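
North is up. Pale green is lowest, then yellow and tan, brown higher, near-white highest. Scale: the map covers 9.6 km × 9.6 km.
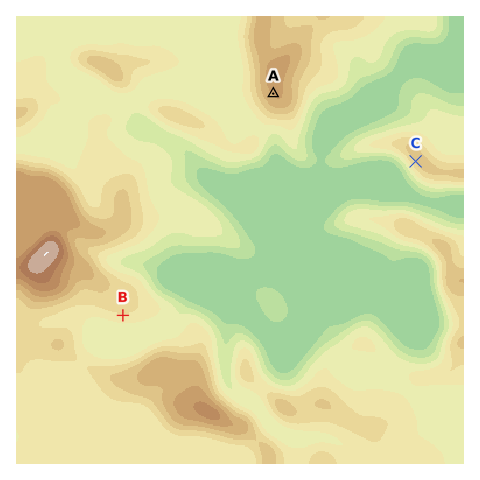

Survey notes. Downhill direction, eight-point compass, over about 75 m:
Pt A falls SW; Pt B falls S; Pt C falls SW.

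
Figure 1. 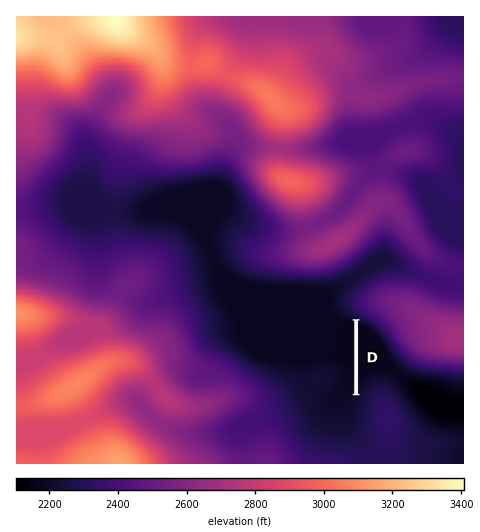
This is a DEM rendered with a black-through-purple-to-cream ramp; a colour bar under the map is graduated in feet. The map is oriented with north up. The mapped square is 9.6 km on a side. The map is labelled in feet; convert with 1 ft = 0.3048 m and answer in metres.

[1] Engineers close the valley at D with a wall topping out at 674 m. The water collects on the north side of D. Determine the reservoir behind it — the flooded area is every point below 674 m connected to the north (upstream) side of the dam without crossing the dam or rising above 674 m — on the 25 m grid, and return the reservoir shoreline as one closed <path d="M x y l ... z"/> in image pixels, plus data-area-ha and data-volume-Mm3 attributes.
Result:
<path d="M220 180l-20 2-29 6-11 3-14 7-6 6-2 3 0 6 6 5 6 2 17 1 9 3 11 6 6 6 11 19 3 11 3 22 6 13 11 18 3 16 7 11 11 10 12 6 11 4 24 5 12 0 13-4 13 1 3 4 0 7-4 9-9 10-1 7 3 5 5 4 12 0 5-4 7-13 0-77-12-5-5-6-1-5 2-16-4-2-7-2-40 0-1-1-24-1-20-5-11-5-5-6-6-10-3-18 1-8 3-7 11-10 2-5 0-9-4-11-10-8z" data-area-ha="722" data-volume-Mm3="51.90"/>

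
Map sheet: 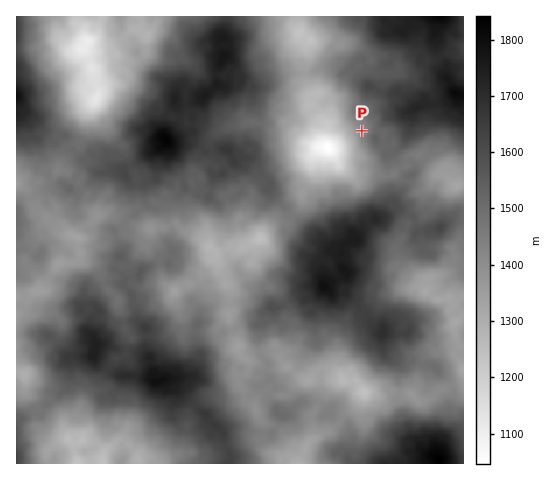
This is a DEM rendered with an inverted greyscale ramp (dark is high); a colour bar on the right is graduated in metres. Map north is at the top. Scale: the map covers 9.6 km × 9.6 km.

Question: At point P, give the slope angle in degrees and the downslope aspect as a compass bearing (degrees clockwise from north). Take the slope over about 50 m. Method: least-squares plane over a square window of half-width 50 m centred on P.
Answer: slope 16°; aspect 276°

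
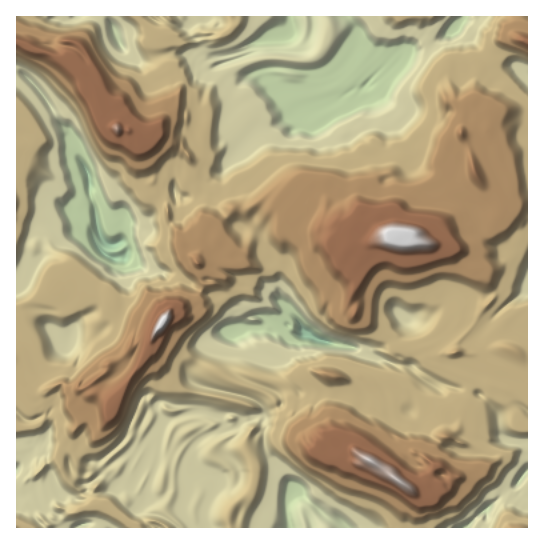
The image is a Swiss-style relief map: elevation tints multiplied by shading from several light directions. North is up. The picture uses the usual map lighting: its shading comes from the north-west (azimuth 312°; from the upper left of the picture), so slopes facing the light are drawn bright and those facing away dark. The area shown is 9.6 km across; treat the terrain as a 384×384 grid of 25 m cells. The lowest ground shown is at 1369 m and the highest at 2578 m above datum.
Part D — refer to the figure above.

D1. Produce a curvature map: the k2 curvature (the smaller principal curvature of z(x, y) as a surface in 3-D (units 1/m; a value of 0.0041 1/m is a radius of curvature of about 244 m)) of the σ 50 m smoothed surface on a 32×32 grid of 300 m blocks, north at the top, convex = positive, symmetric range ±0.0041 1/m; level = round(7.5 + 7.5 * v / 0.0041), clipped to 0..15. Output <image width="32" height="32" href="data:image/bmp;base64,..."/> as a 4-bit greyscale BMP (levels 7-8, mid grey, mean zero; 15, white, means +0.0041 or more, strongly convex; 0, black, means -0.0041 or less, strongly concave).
<image width="32" height="32" href="data:image/bmp;base64,Qk12AgAAAAAAAHYAAAAoAAAAIAAAACAAAAABAAQAAAAAAAACAAATCwAAEwsAABAAAAAAAAAAAAAAABEREQAiIiIAMzMzAERERABVVVUAZmZmAHd3dwCIiIgAmZmZAKqqqgC7u7sAzMzMAN3d3QDu7u4A////AEMyAmRDV1Y3VVMkRERWAnVWQmg0VmdHYzUkRERYdmAzdjUCV2ZnY2RARVRWdYR0MjYkQ2dnd1VURHZWZzM1aUBjZSM2d2ZzcTaYVmQkQSNzMUMnJWZ1ZHFWaHZFVDNmAFQVNXJkZ1QgR0VEQkVFdihnKEaDIyNEUVQ3Umdnd4RVdSZ0dCdzESVWYTd3dkVWd3ZCYxYzJYdnWDlHd2JXd3d3Q0hDVEVERERVcwAnZXdneDNjRGQxY3hTEABHd2ZnZnIhdTR2VREBQCiHNjR3d3d1dzc1VXZTUyF2VkA0Z3ZHN4d3YldjFVMFR0RCRXdDUDaHhjQwBHIzJHRXI1QjaUMyeHUAI2Zmg2Nkh1RmU2dGJkVAFWN2d2JFSIdFZlk0OEZyUlUkd4Myl1eHWYRjZ2NTc0MjJSdURXdGeGM1ZHeGQ1NDRnMkRUeHdTU0NGd3iFR0BTRSd1djeHd3dmd3RXV2UwU2U1YiZ0VEM0VDdmR0dlE3WGRFZDVVRGd3c3ZHdHhQeHeGJzd2UzZDU2VmV3N0EnZlRUY3hzVzSGcmJWd0YhV3gldHVnc3d2M1RVaIhDBmh0QzRUZyZnd2c0hDU0UGZ4dCZ1RXEjQ1d3VFd2dQdmd1EVQFMkd2dVdlM2h3E2Q4hAWIc3UQRFhEVSYCFHdFElEUViQnNjRYQlU0QEN2"/>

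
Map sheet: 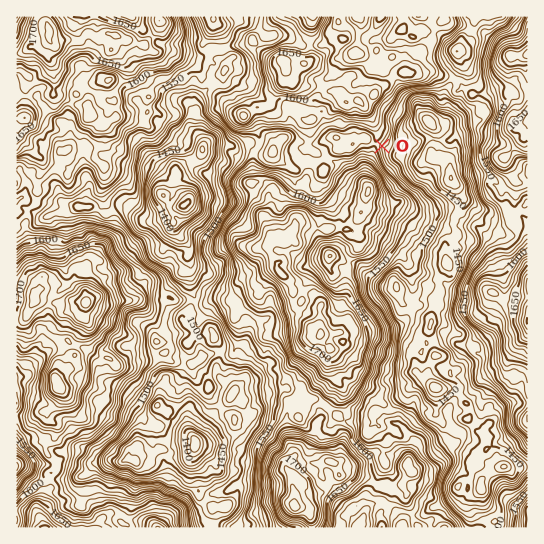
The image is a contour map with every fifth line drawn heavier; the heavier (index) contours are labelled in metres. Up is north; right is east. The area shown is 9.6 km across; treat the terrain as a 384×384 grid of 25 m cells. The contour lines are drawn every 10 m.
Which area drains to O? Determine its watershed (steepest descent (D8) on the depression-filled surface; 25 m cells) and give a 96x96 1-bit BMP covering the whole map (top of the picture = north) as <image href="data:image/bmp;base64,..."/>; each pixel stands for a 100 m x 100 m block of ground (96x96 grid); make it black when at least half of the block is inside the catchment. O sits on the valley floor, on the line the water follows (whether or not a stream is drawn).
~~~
<image width="96" height="96" href="data:image/bmp;base64,Qk2+BAAAAAAAAD4AAAAoAAAAYAAAAGAAAAABAAEAAAAAAIAEAAATCwAAEwsAAAIAAAAAAAAA////AAAAAAAAAAAAAAAAAAAAAAAAAAAAAAAAAAAAAAAAAAAAAAAAAAAAAAAAAAAAAAAAAAAAAAAAAAAAAAAAAAAAAAAAAAAAAAAAAAAAAAAAAAAAAAAAAAAAAAAAAAAAAAAAAAAAAAAAAAAAAAAAAAAAAAAAAAAAAAAAAAAAAAAAAAAAAAAAAAAAAAAAAAAAAAAAAAAAAAAAAAAAAAAAAAAAAAAAAAAAAAAAAAAAAAAAAAAAAAAAAAAAAAAAAAAAAAAAAAAAAAAAAAAAAAAAAAAAAAAAAAAAAAAAAAAAAAAAAAAAAAAAAAAAAAAAAAAAAAAAAAAAAAAAAAAAAAAAAAAAAAAAAAAAAAAAAAAAAAAAAAAAAAAAAAAAAAAAAAAAAAAAAAAAAAAAAAAAAAAAAAAAAAAAAAAAAAAAAAAAAAAAAAAAAAAAAAAAAAAAAAAAAAAAAAAAAAAAAAAAAAAAAAAAAAAAAAAAAAAAAAAAAAAAAAAAAAAAAAAAAAAAAAAAAAAAAAAAAAAAAAAAAAAAAAAAAAAAAAAAAAAAAAAAAAAAAAAAAAAAAAAAAAAAAAAAAAAAAAAAAAAAAAAAAAAAAAAAAAAAAAAAAAAAAAAAAAAAAAAAAAAAAAAAAAAAAAAAAAAAAAAAAAAAAAAAAAAAAAAAAAAAAAAAAAAAAAAAAAAAAAAAAAAAAAAAAAAAAAAAAAAAAAAAAAAAAAAAAAAAAAAAAAAAAAAAAAAAAAAAAAAAAAAAAAAAAAAAAAAAAAAAAAAAAAAAAAAAAAAAAAAAAAAAAAAAAAAAAAAAAAAAAAAAAAAAAAAAAAAAAAAAAAAAAAAAAAAAAAAAAAAAAAAAAAAAAAAAAAAAAAAAAAAAAAAAAAAAAAAAAAAAAAAAAAAAAAAAAAAAAAAAAAAAAAAB8AAAAAAAAAAAAAAH/wAAAAAAAAAAAAAH/wAAAAAAAAAAAAAD/4AAAAAAAAAAAAAD/8AAAAAAAAAAAAAD/8AAAAAAAAAAAAAD/8AAAAAAAAAAAAAD/8AAAAAAAAAAAAAD/8AAAAAAAAAAAAAD/8AAAAAAAAAAAAAD/8AAAAAAAAAAAAAD/8AAAAAAAAAAAAAH/8AAAAAAAAAAAAAH/+AAAAAAAAAAAAAD/+AAAAAAAAAAAAAB//AAAAAAAAAAAAAB//AAAAAAAAAAAAAB//AAAAAAAAAAAAAB//AAAAAAAAAAAAAB/+AAAAAAAAAAAAAB/+AAAAAAAAAAAAAB/8AAAAAAAAAAAAAB/8AAAAAAAAAAAAAB/4AAAAAAAAAAAAAB+AAAAAAAAAAAAAAD8AAAAAAAAAAAAAADwAAAAAAAAAAAAAAAAAAAAAAAAAAAAAAAAAAAAAAAAAAAAAAAAAAAAAAAAAAAAAAAAAAAAAAAAAAAAAAAAAAAAAAAAAAAAAAAAAAAAAAAAAAAAAAAAAAAAAAAAAAAAAAAAAAAAAAAAAAAAAAAAAAAAAAAAAAAAAAAAAAAAAAAAAAAAAAAAAAAAAAAAAAAAAAAAAAAAAAAAAAAAAAAAAAAAAA="/>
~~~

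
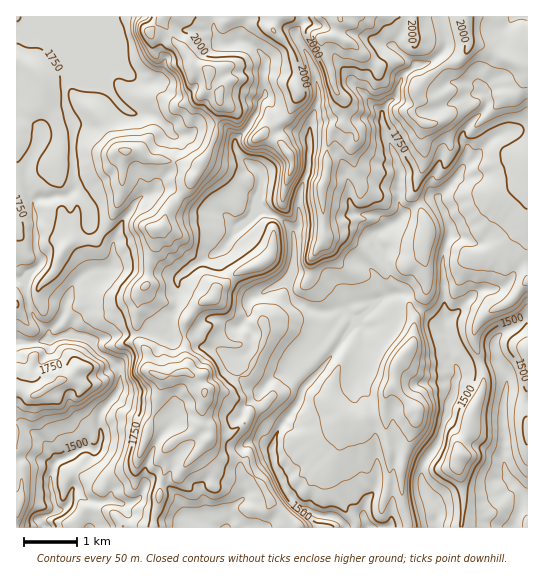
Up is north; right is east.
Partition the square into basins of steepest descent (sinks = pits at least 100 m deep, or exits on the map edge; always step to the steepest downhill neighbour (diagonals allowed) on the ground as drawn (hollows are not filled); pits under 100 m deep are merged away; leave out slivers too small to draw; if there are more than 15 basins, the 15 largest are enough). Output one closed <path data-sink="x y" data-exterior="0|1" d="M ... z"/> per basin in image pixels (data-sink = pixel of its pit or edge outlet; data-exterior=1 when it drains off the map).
<path data-sink="514 527" data-exterior="1" d="M527 16l-364 0 1 7 8 15 11 11 9 17 17 5-1 14 11 8 1 16-4 14 0 11-7 17-8 11-12 24-21 24-5 16-8 7 0 14-6 14-1 21-8 11-4 22 3 24 8 12 1 18 11 7 27-4 9 6 2 7 8 7 5-3 17 0 12-13 8-3 4-4 14-34-1-13 11-11 5-13 9-6 10-3 9-8 3-6 1-18 12-16 1-5 18 1 6 3 14 9 19 20 3 0 9-4 15-1 13-8 3-6 2-14 20 7 22 12 14 0 18-10 20-16 7-12z"/><path data-sink="45 527" data-exterior="1" d="M162 16l-146 1 1 511 136 0 2-14 4-9 1-20 5-14-1-18 6-9 21-11 12-10 1-32-7-6-2-7-9-6-17 4-10 0-6-3-5-4-1-18-7-8-4-18 3-28 9-15 1-21 6-14 0-14 8-7 5-16 21-24 12-24 8-11 7-17 0-11 4-14 0-14-12-10 1-14-17-5-9-17-11-11z"/><path data-sink="367 527" data-exterior="1" d="M325 236l-1 5-12 16-1 18-6 10-6 4-16 6-11 20-8 7 1 13-17 38-9 3-14 15-15-2-6 4-1 30 6 7-1 13 4 8 10 8 21 1 6 11 14 14 8 16 17 20 10 7 109 0 1-7-7-28 0-23 4-21 11-27 0-11-21-24 0-18 18-27 2-21-4-10 0-6 16-15-3-36-15 10-15 1-12 4-19-20-14-9-6-3z"/><path data-sink="437 527" data-exterior="1" d="M527 217l-4 10-12 10-18 14-10 4-14 0-22-12-20-6-3 16 3 37-16 15 0 6 4 10-2 21-18 27 0 18 21 24 0 11-11 27-4 21 2 33 6 25 52-1 3-29-5-25 0-26 9-13 4-21 8-16 4-15-1-12-8-25 0-15 4-8 11-11 17-7 21-23z"/>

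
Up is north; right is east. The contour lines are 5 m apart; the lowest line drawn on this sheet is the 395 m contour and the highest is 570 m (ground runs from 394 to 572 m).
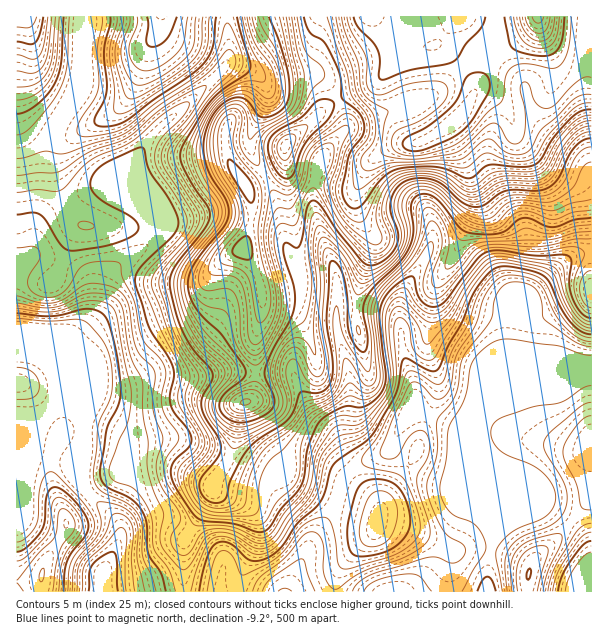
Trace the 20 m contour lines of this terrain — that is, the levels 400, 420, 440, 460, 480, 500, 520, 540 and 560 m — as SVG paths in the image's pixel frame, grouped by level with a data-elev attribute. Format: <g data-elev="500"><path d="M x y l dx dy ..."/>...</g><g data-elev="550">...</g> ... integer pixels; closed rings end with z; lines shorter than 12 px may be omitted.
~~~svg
<g data-elev="400"><path d="M89 591l0-18 3-7 9-9 12-5 2 2 2 6 1 31"/><path d="M477 591l6-12 5-2 4 4 4 10"/><path d="M558 591l3-13 8-14 13-18 5-4 4-1"/></g><g data-elev="420"><path d="M68 591l1-19 2-9 5-9 15-18 3-6 1-6-3-9-9-12-29-30-6-1-6 10-3 12-1 24-3 9-9 11-9 4"/><path d="M207 591l6-28 6-11 5-2 6 3 5 7 5 14 5 1 31-17 9-9 17-22 7-6 9-3 8 0 5 4 4 17 3 24 2 4 4 2 7-1 41-12 12-6 10-8 5-9 1-11-6-21-9-20-9-7-30-7-4-3 0-6 18-25 19-37 8-24 4-1 5 1 21 12 6-2 8-29 17-29 9-27 8-13 10-10 8-3 9-1 18 4 10 4 7 7 11 24 10 15 11 10 12 4"/><path d="M537 591l11-39-1-4-4-2-13 3-10 9-4 14 2 19"/><path d="M17 399l10 0 6-2 5-4 1-7-2-8-4-6-7-3-9-2"/><path d="M17 318l30 3 34-1 9 6 15 19 6 19 1 25-3 12-11 25-4 53 2 7 5 5 27 13 10 11 4 12 1 30 9 19 4 15"/></g><g data-elev="440"><path d="M40 581l2 0 2-3 0-10-2 0-2 5z"/><path d="M17 296l21 6 15 1 12-4 18-13 10-3 20 4 7 5 5 5 4 11 4 27 3 13 5 8 11 10 3 6-2 36 10 30-6 23-1 10 6 17 14 19 4 8 0 7-7 11-2 7 4 11 8 5 8-5 10-17 9-5 11 0 10 1 23 12 6 2 7-2 8-6 12-20 20-24 4-10 5-27 14-23 5-5 4-2 15 0 8-2 15-16 10-14 3-9 1-9-5-42 0-16 3-11 7-8 5-1 3 1 13 15 9 8 5 1 6 0 6-4 6-6 17-28 17-21 9-6 14 0 40 7 9 4 4 7 7 22 6 14 10 10 9 4"/></g><g data-elev="460"><path d="M591 271l-4 1-3 3-3 6-1 7 3 14 4 4 4 2"/><path d="M17 175l21-2 16 0 8-3 28-18 36-14 41-33 25-15 11-4 3 0-1 6-13 21-24 27-6 12-1 7 3 8 26 42 4 12-2 7-6 9-31 35-3 6-1 6 18 49 20 39 1 6-4 15 0 9 19 38-1 6-2 6-17 19-1 6 1 8 5 12 8 11 8 5 9 3 31 0 9-2 4-7 0-22 5-16 6-9 17-15 21-29 25-15 15-18 3 0 9 8 6 2 6-1 5-4 3-7 0-6-6-57 1-15 9-15 21-21 9-10 7-14 8-21 3-1 5 3 5 13-1 12-9 29 1 7 4 3 4-1 6-5 26-30 9-6 15-2 42 3 36-8 16 0"/></g><g data-elev="480"><path d="M359 335l1-1 0-4-3-4 0 4z"/><path d="M17 100l10-2 9-4 9-8 6-9 6-18 2-42"/><path d="M117 17l0 7-6 20-1 12 4 31 0 23 2 3 4 1 14-6 49-33 15-13 6-8 3-8 2-29"/><path d="M242 17l7 25 15 29 1 9-2 2-12-1-9 1-11 5-10 7-15 17-16 30-4 12 2 11 9 19 15 21 2 11-5 13-30 38-4 9-1 7 4 26 9 22 10 17 18 19 4 6-1 8-12 19-1 6 2 8 6 10 20 25 6-1 37-23 11-10 4-7 1-8-6-28 1-6 3-5 3-1 3 1 9 18 7 7 5 1 4-1 6-7 2-7 0-11-7-40 2-35-1-28 3-9 6 1 9 10 6 11 7 21 5 4 33-28 13-16 4-9 1-9-3-30 3-8 7-4 8-1 9 3 7 6 23 25 7 3 11 3 9 0 8-2 14-13 8-4 10 1 17 7 6 1 19-8 18-2"/></g><g data-elev="500"><path d="M17 42l13 2 5-1 4-8 4-18"/><path d="M147 17l1 9-2 16 3 4 4 1 8-3 6-5 10-22"/><path d="M269 17l10 25 8 27 2 17-1 13-3 7-5 5-8 5-8 1-6-2-13-16-5-2-6 1-12 6-10 13-8 20 0 19 6 18 17 27 2 14-5 12-29 36-5 9-2 9 1 13 6 13 9 11 18 17 23 34 1 5-3 4-18 15-5 9 0 6 2 5 5 5 6 3 10 2 14-4 11-6 6-8 0-7-9-20 0-9 9-21 17-30 4-16-1-17-9-25-2-14 2-3 2 0 9 5 3-2 4-10 4-27 4-8 4 0 5 4 18 26 24 30 6 4 6 0 13-7 10-13 1-12-7-20-1-9 5-13 9-9 13-4 17 2 10 6 20 17 9 4 7 0 26-16 9-1 22 1 12-4 10-10 9-21 7-9 7-6 9-3"/></g><g data-elev="520"><path d="M259 323l4-1 4-6 4-16-2-13-7-27-4-21 0-14 4-22-1-12-4-12-15-18-7-11-2-10 3-21-2-4-4-1-6 5-5 9-1 10 1 17 5 16 17 30 3 15-3 11-18 22-3 11 4 4 16 5 7 7 4 11 5 30z"/><path d="M297 17l8 33 4 6 12 10 3 6 0 5-12 13-13 23-25 16-6 6-4 9 1 14 5 12 5 9 9 6 6 1 6-7 7-24 8-13 31-27 5-2 6 3 4 6 1 9-13 21-9 31-1 8 2 9 5 10 6 7 8 5 4 0 5-3 16-33 8-8 7-5 18-4 23 1 10 4 17 11 6 1 6-1 12-10 7-3 39-1 6-3 4-4 12-21 14-18 11-8 10-2"/></g><g data-elev="540"><path d="M342 17l3 16 13 29 2 22 2 8 7 8 19 11-4 14-3 25 2 4 4 2 29 3 39-6 9-5 21-21 7-4 5 1 3 2 9 15 4 3 5-1 5-5 2-10 0-18-5-20 2-7 3-1 4 2 4 14 4 6 5 4 4 1 9-5 15-16 9-8 6-3 6 0"/></g><g data-elev="560"><path d="M520 17l2 9 5 8 6 5 7 2 6-1 5-5 4-18"/></g>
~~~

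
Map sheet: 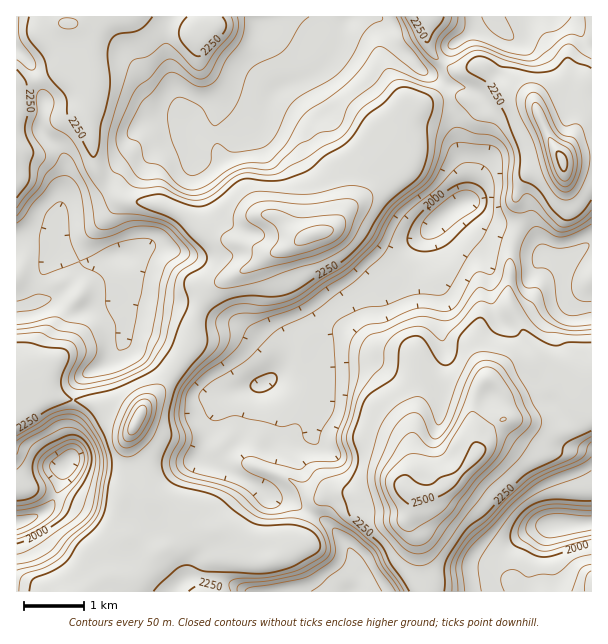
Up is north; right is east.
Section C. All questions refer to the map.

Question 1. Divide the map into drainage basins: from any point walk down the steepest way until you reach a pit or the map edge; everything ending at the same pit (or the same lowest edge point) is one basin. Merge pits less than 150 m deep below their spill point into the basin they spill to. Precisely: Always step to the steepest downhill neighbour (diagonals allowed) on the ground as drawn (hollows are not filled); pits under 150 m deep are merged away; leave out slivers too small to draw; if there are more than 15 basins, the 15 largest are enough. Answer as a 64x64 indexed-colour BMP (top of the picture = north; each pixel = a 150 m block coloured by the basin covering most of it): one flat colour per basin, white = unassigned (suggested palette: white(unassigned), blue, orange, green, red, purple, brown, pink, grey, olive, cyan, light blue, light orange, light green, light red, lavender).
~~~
<image width="64" height="64" href="data:image/bmp;base64,Qk12CAAAAAAAAHYAAAAoAAAAQAAAAEAAAAABAAQAAAAAAAAIAAATCwAAEwsAABAAAAAAAAAA////ALR3HwAOf/8ALKAsACgn1gC9Z5QAS1aMAMJ34wB/f38AIr28AM++FwDox64AeLv/AIrfmACWmP8A1bDFAFVVVVUREREREREREREREREREREREREUREREREREREREVVVVVVURERERERERERERERERERERERRERERERERERERVVVVVVVVVERERERERERERERERERERFERERERERERERFVVVVVVVVVREREREREREREREREREREUREREREREREREVVVVVVVVVVURERERERERERERERERERRERERERERERERVVVVVVVVVVVERERERERERERERERERFERERERERERERFVVVVVVVVVVVRERERERERERERERERFEREREREREREREVVVVVVVVVVVVEREREREREREREREREURERERERERERERVVVVVVVVVVRERERERERERERERERERRERERERERERERFVVVVVVVVVRERERERERERERERERERFEREREREREREREVVVVVVVVVVEREREREREREREREREREURERERERERERERVVVVVVVVVERERERERERERERERERERERRERERERERERFVVVVVVVVURERERERERERERERERERERERREREREREREVVVVVVVVUREREREREREREREREREREREREURERERERERVVVVVVVVRERERERERERERERERERERERERRERERERERFVVVVVVVVEREREREREREREREREREREREREUREREREREVVVVVVVVERERERERERERERERERERERERERRERERERERVVVVVVVVRERERERERERERERERERERERERFURERERERFVVVVVVVVEREREREREREREREREREREREREVVEREREREVVVVVVVVMxERERERERERERERERERERERERVVRERERERVVVVVVTMzERERERERERERERERERERERERFVVERERERFVVUzMzMzMxEREREREREREREREREREREREVVUREREREVVMzMzMzMzMRERERERERERERERERERERERVURERERERVMzMzMzMzMzERERERERERERERERERERERERFEREREETMzMzMzMzMzMRERERERERERERERERERERERERREREERMzMzMzMzMzMzERERERERERERERERERERERERERFBEREzMzMzMzMzMzMxERERERERERERERERERERERERERERETMzMzMzMzMzMzERERERERERERERERERERERERERERERMzMzMzMzMzMzMxEREREREREREREREREREREREREREREzMzMzMzMzMzMzERERERERERERERERERERERERERERETMzMzMzMzMzMzMRERERERERERERERERERERERERERERMzMzMzMzMzMzMxEREREREREREREREREREREREREREREzMzMzMzMzMzMzMRERERERERERERERERERERERERERETMzMzMzMzMzMzMxERERERERERERERERERERERERERERMzMzMzMzMzMzMzMxEREREREREREREREREREREREREREzMzMzMzMzMzMzMzMxERERERERERERERERERERERERETMzMzMzMzMzMzMzMzMxERERERERERERERERERERERERMzMzMzMzMzMzMzMzMzMREREREREREREREREREREREREzMzMzMzMzMzMzMzMzIiIhERERERERERERERERERERETMzMzMzMzMzMzMzMiIiIiIRERERERERERERERERERERMzMzMzMzMzMzMzIiIiIiIiIhEREREREREREREREREREzMzMzMzMzMzMyIiIiIiIiIiIRERERERERERERERERETMzMzMzMzMzMiIiIiIiIiIiIiERERERERERERERERERMzMzMzMzIiIiIiIiIiIiIiIiIhEREREREREREREREREzMzMzMzIiIiIiIiIiIiIiIiIiIRERERERERERERERETMzMzMzIiIiIiIiIiIiIiIiIiIiERERERERERERERERMzMzMzIiIiIiIiIiIiIiIiIiIiIhEREREREREREREREzMzMzMiIiIiIiIiIiIiIiIiIiIiERERERERERERERETMzMzMyIiIiIiIiIiIiIiIiIiIiIRERERERERERERVVMzMzMyIiIiIiIiIiIiIiIiIiIiIiERERERERERERFVUzMzMzIiIiIiIiIiIiIiIiIiIiIiIhERERERERERERVTMzMzMiIiIiIiIiIiIiIiIiIiIiIiEREREREREREREVMzMzMyIiIiIiIiIiIiIiIiIiIiIiIREREREREREREREzMzMzIiIiIiIiIiIiIiIiIiIiIiIiERERERERERERETMzMzMiIiIiIiIiIiIiIiIiIiIiIiIiERERERERERERMzMzMyIiIiIiIiIiIiIiIiIiIiIiIiIiIhERFVERERETMzMzIiIiIiIiIiIiIiIiIiIiIiIiIiIiIRVVERERERERMzMiIiIiIiIiIiIiIiIiIiIiIiIiIiIhVRERERERERETMyIiIiIiIiIiIiIiIiIiIiIiIiIiEREREREREREREREzIiIiIiIiIiIiIiIiIiIiIiIiIiERERERERERERERERIiIiIiIiIiIiIiIiIiIiIiIiIiEREREREREREREREREiIiIiIiIiIiIiIiIiIiIiIiIiIRERERERERERERERESIiIiIiIhEiIiIiIiIiIiIiIiIRERERERERERERERESIiIiIiIRESIiIiIiIiIiIiIiIhERERERERERER"/>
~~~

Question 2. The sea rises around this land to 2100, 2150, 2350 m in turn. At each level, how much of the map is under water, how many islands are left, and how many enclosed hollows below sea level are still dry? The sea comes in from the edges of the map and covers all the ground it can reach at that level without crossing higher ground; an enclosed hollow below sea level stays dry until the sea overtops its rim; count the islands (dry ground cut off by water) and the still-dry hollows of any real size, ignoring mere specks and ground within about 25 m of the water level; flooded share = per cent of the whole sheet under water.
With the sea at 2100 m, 23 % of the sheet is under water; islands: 0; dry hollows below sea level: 1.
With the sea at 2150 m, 44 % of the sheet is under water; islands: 0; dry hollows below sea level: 0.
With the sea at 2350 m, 92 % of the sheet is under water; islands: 4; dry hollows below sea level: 0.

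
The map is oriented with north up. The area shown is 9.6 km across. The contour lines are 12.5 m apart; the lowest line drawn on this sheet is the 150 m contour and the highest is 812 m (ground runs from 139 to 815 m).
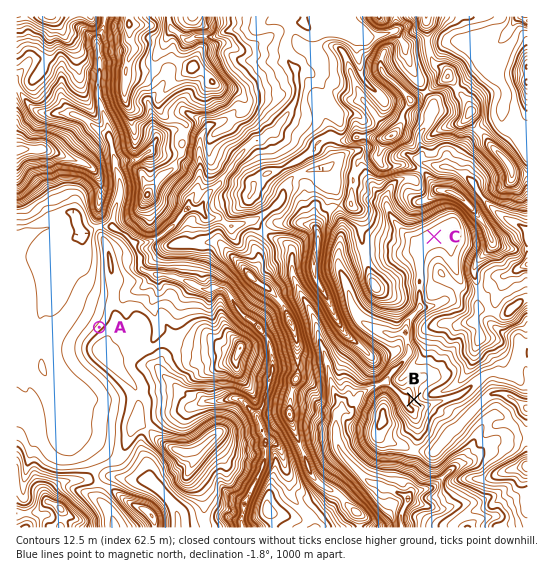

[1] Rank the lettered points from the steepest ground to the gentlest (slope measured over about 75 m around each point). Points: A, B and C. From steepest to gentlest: B A C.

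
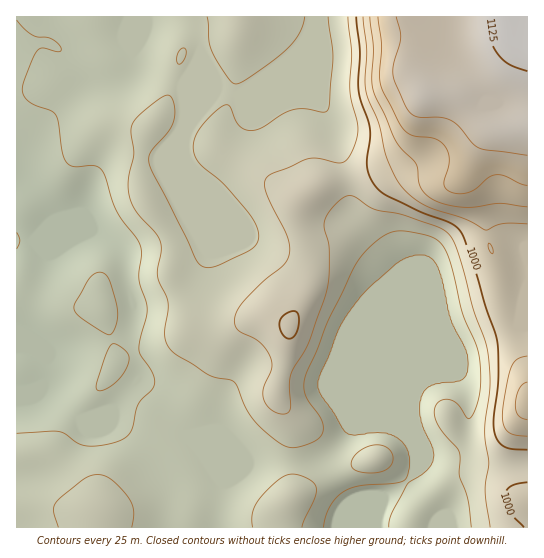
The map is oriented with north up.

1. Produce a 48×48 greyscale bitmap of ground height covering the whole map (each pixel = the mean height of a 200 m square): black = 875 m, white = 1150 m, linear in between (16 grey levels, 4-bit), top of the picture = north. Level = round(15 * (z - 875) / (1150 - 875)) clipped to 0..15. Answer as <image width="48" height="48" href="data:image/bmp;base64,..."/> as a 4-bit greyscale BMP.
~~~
<image width="48" height="48" href="data:image/bmp;base64,Qk32BAAAAAAAAHYAAAAoAAAAMAAAADAAAAABAAQAAAAAAIAEAAATCwAAEwsAABAAAAAAAAAAAAAAABEREQAiIiIAMzMzAERERABVVVUAZmZmAHd3dwCIiIgAmZmZAKqqqgC7u7sAzMzMAN3d3QDu7u4A////AERERFVUREMzMzM0RFVEMiIiI0QzM0Vmd0RERFVVREMzMzM0RVVUMiIiI0RDM0Vmd0RERFVUREMzMzM0RFVUQyIiIzREREVnd0RERERERDMzMzMzREVUQzIiIjNEREVndzNEREREQzMzMzMzNEREREMzMzM0REVmdzNEREREMzMzMzMzM0RERERERDMzREVmZkREMzMzMzMzMzMzM0RERERVVDMzREVmZjQzMzMzMzMzMzMzNERERDRERDMzREVndzMzMyIjMzMzMzMzNERURDMzMzMzREVniCIjMiIiMzMzMzMzRFVVRDMzMzM0REVomSIiIiIiMzMzMzM0RVVVQzMzMzM0VEVomiIiIiIiMzMzMzNEVWZUMzMzMzM0RERomiIiIjMzMzMzM0REVmZUMzMzMzM0RERomiIiIiMzMzMzNEREVmZUMzMzMzMzMzRnmSIiIiMzMzM0REREVWZUMzMzMzMzMzRniSIiIiMzMzNERFVEVWZUMzMzMzMzMzRniCIiIiIzMzRERVVVVWZlQzMzMzMzMzRniCIiIiMzMzRFVVVVVmdlQzMzMzMzMzVniCIiIiMzMzRFVVVWZnd2UzMzMzMzM0VndyIiIzMzIjRFVVVWZnd2VDMzMzMzM1Z3dyIiMzMzIjREVVVWZnd2VDMzMzMzNFZ4hyIiMzMzIjREREVVZmd2ZUMzMzMzNFZ4hyIiIzMzIzRERERVVmZmZUQzMzMzNGeIhyIiIjMyI0RERERFVWZmZVQzMzMzNWeIiCIiIiMyIzREREREVVZmZVRDMzMzRWeIiCEREiIiIzRERERERVVmZVVEMzMzRXiIiBERESIiIzRERERERFVmZVVERDM0VniIhxEREREiI0RERERERFZmZVVURERFVniIiCIREREiNERERERERVZmZVVVVVVWd4iIiCIhERIjNERERERERWZmZVVVVWZ4iZmZmSIiIiIjRFREREREVWZmZlVWZ3iZqqqqqiIiIiIzRERERERFVWZmZmZmd4mqu7uqqyIiIiIzRERERERFVWZmZmZneJmru7u7uyIiMzMzRERERERVVVZmZmZniJmqu8u7vCIiMzMzREREREVVVVVWZVZniZqqu8zMzCIjMzM0RERERFVEVVVVVVVniaqrvMzMzSIjMzNEREREREREREVVVVVniqu7vM3d3SIzMzREREREREREREREREVnmrvMzN3d3TMzMzNEREREREREREREREVom8zMzd3d3TMzMzMzREREREREREREREV4q83d3d3d3TMzMzMzM0RERERERERERFZ5vN3d3d3d3TMzMzMzMzRERERERERERFaKvN3d3d3d3TMzMzMzMzRERERERERERFaKvN3d3d3d3jMzMzMzMzREREREREREREZ6vN3d3d3e7jMzMzMzMzRERERVREREREZ6vMzMzd3e7jMzMzMzMzNEREVVVERERFaKvMzMzd3u7jMzMzMzMzNEREVVVURERFaKvMzMzd3u7jMzMzMzMzNEREVVVURERFaKzMzMzd3u7g=="/>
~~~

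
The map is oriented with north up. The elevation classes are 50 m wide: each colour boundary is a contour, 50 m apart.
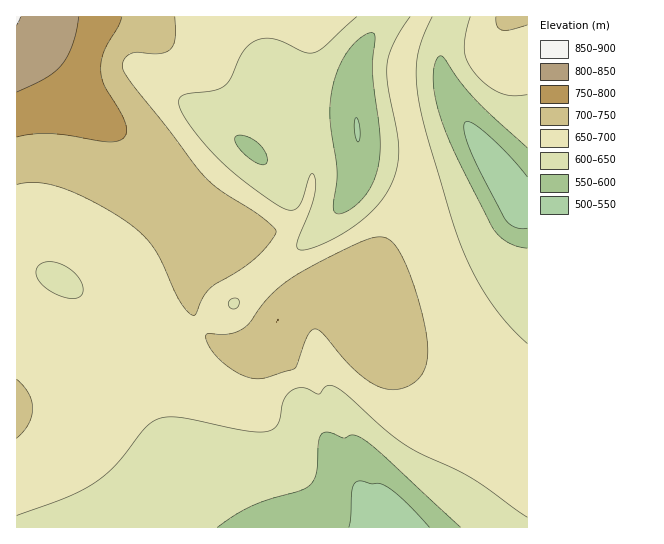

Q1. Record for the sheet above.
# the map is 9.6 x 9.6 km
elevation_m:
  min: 500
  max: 850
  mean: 660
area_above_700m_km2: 20.3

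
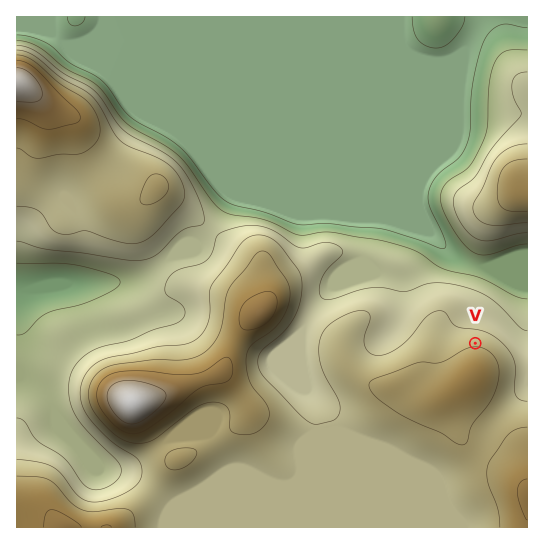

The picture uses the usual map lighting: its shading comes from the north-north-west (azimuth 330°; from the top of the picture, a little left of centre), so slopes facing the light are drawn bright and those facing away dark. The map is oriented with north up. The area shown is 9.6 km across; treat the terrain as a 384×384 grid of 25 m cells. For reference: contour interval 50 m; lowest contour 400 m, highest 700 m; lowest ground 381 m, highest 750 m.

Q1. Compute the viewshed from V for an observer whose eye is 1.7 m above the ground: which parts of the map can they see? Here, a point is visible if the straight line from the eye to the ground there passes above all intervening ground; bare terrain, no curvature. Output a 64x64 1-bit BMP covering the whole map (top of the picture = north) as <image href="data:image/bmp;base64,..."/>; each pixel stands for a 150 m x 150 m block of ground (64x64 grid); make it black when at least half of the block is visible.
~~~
<image width="64" height="64" href="data:image/bmp;base64,Qk0+AgAAAAAAAD4AAAAoAAAAQAAAAEAAAAABAAEAAAAAAAACAAATCwAAEwsAAAIAAAAAAAAA////AAAAAAAAAAAAAAAAAAAAAAAAAAAAAAAAAAAAAAAAAAAAAAAAAAAAAAAAAAAAAAAAAAAAAAAAAAAAAAAAAAAAAAAAAAAAAAAAAAAAAAAAAAAAAAAAAAAAAAAAAAAAAAAAAAAAAAAAAYAAAAAAAAAB4AAAAAAAAAHwAAAAAAAAAfwAAAAAAAAB/AwAAAAAAAP8PAAAAAAAA4A8AAAAAAAAADwAAAAAAAAAOABAAAAAAAA8AEAAAAAAABwAwBhAAAAADwDgH8AAAAAHgHAP4AAAAAPAeA/4AAAAA+A8D/8AAAAB4BwH+QAAAAHwDAPAAAAAAPgAAAAAAAAA+AAAAQAAAAD/AAADAAAAAf/gAAcAAAAB//8ADwAAAAHj+AB/AAAAAcDAAP8AAAAAgAAB/wAAAAAAAAP/AAAAAAAAB/8AAAAAAAAP/wAAAAAAAA8/AAB8AAAAAB8AAD4AAAAADAAAPAAAAGAAAAA8AAAD4AAAADgAf//gAAAAOA///+AAGAAwP///4AAfwAD////gAB/4B////+AAH/wf////4AD//H/////gAP/9/////+AA////////4AD8///////gAPh//////+AAeD//////4ABwf//////gADH//////+AAP///////4AAP///////wAA////////gAO///////+ADx///////4AA=="/>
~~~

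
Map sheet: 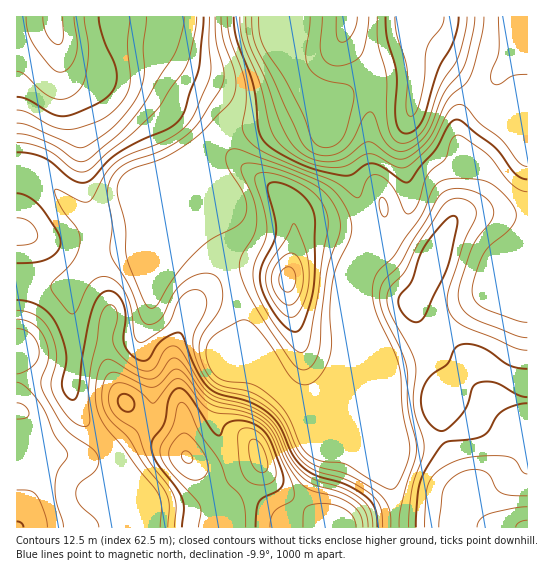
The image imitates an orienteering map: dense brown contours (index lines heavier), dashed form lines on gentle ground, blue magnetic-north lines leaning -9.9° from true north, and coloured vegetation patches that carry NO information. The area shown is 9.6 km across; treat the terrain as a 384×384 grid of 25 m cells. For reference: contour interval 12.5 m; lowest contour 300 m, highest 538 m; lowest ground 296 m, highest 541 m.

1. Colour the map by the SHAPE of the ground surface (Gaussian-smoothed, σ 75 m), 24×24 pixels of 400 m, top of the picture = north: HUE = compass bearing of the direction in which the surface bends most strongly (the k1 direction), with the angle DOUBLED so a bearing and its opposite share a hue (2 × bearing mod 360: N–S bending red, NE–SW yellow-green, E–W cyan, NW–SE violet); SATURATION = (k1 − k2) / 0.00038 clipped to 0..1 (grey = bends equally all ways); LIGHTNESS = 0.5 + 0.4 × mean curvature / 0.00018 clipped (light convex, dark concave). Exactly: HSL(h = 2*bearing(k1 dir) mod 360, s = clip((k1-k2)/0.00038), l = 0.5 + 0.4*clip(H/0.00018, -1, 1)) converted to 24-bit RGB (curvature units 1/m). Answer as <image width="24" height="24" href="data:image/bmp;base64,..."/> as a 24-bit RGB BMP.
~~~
<image width="24" height="24" href="data:image/bmp;base64,Qk32BgAAAAAAADYAAAAoAAAAGAAAABgAAAABABgAAAAAAMAGAAATCwAAEwsAAAAAAAAAAAAArKmeiYKdXGOYgXaag2GMf3+AHSVnuLVqtrBzka2BzLmVV0FsV3ZvYoCVk7y+4Ovi2rPfCAA9SD+kt7mKnZ2Ebp+ccJ28m6nKpYp7n3hpaF1fb2ZXgHl9gHd9NRA1p68nldhETrdcwENOnjA1LdFzSvj7p9vtutbY2EjCNwBscz+wwrubppSLgaV3SpBaVIJNjH5lr2hlhmJ8bJWFYH2GbR1aiCqAreCimuOgQKS3lSSN5fLMyv/uALHxdyYykT4KSQoMHB5OOWWXysmekZmtvaK6o3WjcFhef4FwlqB6iaXAg3O8fi19WyeKjcrn3e7mvOHMUhuJfT2t3P/MSOd/LwQtQyEUsnRDcWN/a3J/EzZSwN9IZJdKj4pYpFZummuJdppjbtGJS4GheBVZjSA7Nt9oK6OW4dxzwrFJOBiSx/v12PnSvgCyKAM0doKAj5Npg3V/aVqAcxqMuN9oZYpUbHtZbX9gkZSCsNPIgcCgPhhbehGH4MHDs+rOEyh32O2pfvXfW7r/q/HU8UUTNQAhflOAf4B/gIB/f3+APy93m07L1tmvcJeNbn+CbIV2fopn0cJFhHI2FhA1OEGb1fXXsc/kJAC36vrRV++CDRgmbDIFbwsBcRg/tK07SolifoCAf3+AKSVuV8hv0c6mpXqXc2V/f3tyjIt2wb5ifbdvDSVjOrenrfuNajBKPRhH8v/MjTwYKwgienA+gVFbjipq0OCcQ6CYZHeCf3+APB9ggctIm7ZdmmRwlYGcd6WudJC2zdrXk5a9Fw9yXLtC2Pc+GiU/OoKu/+mleQ8iJ0JRdn1nZyRat6ZRw+qkV4SkS0+Bf3eAWRNhnNl6aKJsc6eilrvBhZ61Wmqcx7WquFWTNBxtoVSy8+a8HZSeHj1k+XJR1F1uRWaRR0eAYyVz0eWBnelyOmiDV05+Zix3xECJndOLaql2VL2EYpF2hF9XakxBrIU9mT1ETDpySain9PTXTT6wCw85zKqX5r7IaVSzTyaDeiiS8vnQquKGIU1yUFR9MBJ3wdvEv7Gbo7hnS49CVzw9e1lMgHVuhno2hn5HUXlqQKluz+N3iyJ6J0ZmPq1Lz5B3sUyZOh2ETlTU8fLZ4N7BKS1xOlJ1HluQicKv2GWX37aIZJNWM09ofn+Af3+AipJufaF0WJmCTpVcrL5JaC9xd3uAP4Vnn5Nhn2aHPFSbL6O39OzJ6JiOkD2VJ1lqS4V8LmpVvVii9NvRsoaCMlNtZ359f4B/mKa4l7a/dWuvlGqQmad0QUF9f3+AZ4J4Xoprf32VZF2TPVll5+dC25xgpmKYRWygSU+HNY9nJ3yO8L603YSFYFF7RHtnaYJ3nayZmHiLgEZ0qJpuhbGHUjiBf3+Af4B/cIFvWX1RWDZqhUNYttt9vMCVjpquUEu2ZjCTi9B6CjZLxJRq6rO0oYHFbIC2T26kpqNziEJfgTQ8oNZJSo5DV0R2f4B/f4B/f3+AgHuAPhlJdch0wO7NrMzXlI7GcSSdfki4sdqkEA5UUL1aydGqwoK+lHqtRF28j25FYyM+wGc9zOVnUlsyGEAYVXs8eIB2f3+AejyCUL/nzP/zu+7qgJHOuzfcsRHTo9e6dXrOURO7i8B2nZw7mW4+krtvN1N4XkIuYT5CmMiI17afoFiYVGCSYJ1GFm0VRn1PPnqvfO2VVL8ogIceQUAYIxQThDpW0uZ/MH2FJhmb5W+jwoRthsylmrWEWyhUWUyffqitbMFzroZ7toukT3iuoH3AvZi5JpBsL4lLob44dpRChYdUbzxXWjUzLWlF8/JrO3suCR8qtTZk9vPVZqpgfylCgmN4T1CNkKqSlqeQeJKFrJuMao2YR4mYwaGtkHKwSn2GfLpqaa1+XW2GdDmAfHeAOml95NiMrJpVBxcsLIV0+++1izJPgWJegIJ0VWeykayahaiIgoCpoqOrmYutU2eOhJVinXJ3b5CjicmbaqiwXTuCez51g2NMQXRLuMtmv6V9Dh9UII6E3b6Ax0+HmZCEeX+CZFuDo4dtnr93UZqYqqSUh2yXpGCqkpp+d6mOfrqyk8uoT0OZZCB1nz+bsXyDZKN0Y8NoqreHKht1NZOAf4xPw3NurIyCinR6Yk2JqbOJrc+gT3WWmYFshmRqb2GKtZiLf7prULRqhqpeNBZBdER3TUWQvpKewLyVX8BpWJKERSx0W5eVP0JwuZt6sIFymYJ6TkSSwcydpL97VlBwimpzmoV+VmOEsZuFytGcW45oioNWGhBDe3qAO0Rxo5J51sehmLaGOkFwXlZ9VnRyOTxbqphhsJh5oZyK"/>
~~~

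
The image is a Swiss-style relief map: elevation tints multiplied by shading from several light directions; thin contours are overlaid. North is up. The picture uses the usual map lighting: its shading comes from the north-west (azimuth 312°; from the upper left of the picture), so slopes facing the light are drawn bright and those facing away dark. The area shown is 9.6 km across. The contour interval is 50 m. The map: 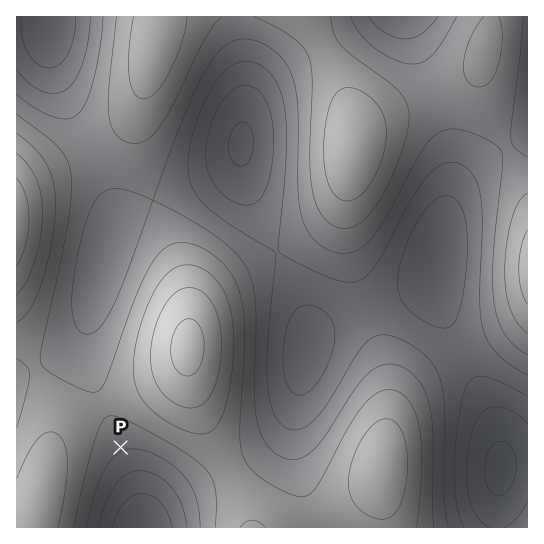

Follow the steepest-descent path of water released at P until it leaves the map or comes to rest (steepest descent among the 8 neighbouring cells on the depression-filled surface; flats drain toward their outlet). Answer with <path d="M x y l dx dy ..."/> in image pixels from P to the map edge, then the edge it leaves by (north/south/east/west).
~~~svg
<path d="M121 447l2 3 0 3 4 9 0 4 3 5 0 4 1 2 0 5 2 1 0 6 1 1 0 5 1 2 0 8 2 1 0 8 1 1 0 10 1 2"/>
exit: south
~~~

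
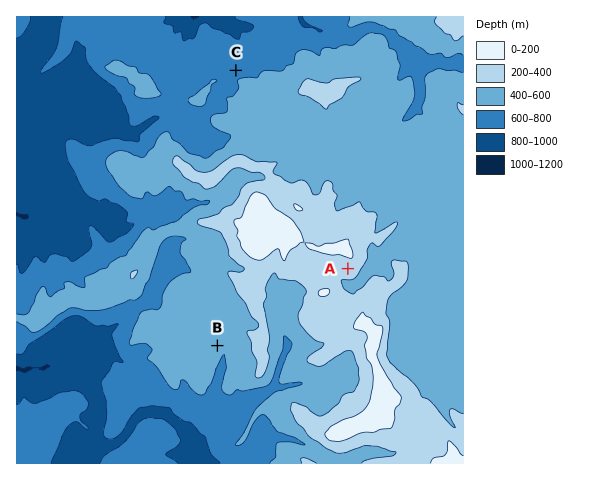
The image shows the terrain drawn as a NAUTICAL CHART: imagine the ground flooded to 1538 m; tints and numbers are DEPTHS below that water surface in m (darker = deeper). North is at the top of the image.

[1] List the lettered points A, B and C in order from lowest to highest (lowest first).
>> C B A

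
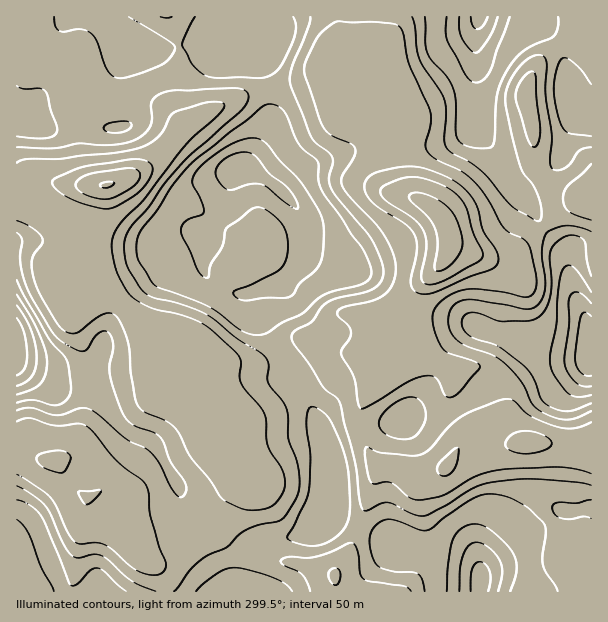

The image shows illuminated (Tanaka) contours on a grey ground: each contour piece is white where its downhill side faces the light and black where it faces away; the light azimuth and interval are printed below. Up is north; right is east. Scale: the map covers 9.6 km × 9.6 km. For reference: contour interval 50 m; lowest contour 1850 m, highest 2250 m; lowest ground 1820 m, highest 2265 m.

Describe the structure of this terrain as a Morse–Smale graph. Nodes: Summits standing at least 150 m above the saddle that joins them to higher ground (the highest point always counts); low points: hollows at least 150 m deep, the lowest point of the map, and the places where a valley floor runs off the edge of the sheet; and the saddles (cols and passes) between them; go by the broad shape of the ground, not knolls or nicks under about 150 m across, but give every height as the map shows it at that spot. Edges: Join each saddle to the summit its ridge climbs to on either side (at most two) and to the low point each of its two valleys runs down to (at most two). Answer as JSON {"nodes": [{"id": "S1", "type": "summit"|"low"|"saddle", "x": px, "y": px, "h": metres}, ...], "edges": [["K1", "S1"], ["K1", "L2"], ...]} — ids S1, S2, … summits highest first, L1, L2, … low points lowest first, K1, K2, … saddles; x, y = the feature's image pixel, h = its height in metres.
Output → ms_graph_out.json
{"nodes": [
{"id": "S1", "type": "summit", "x": 449, "y": 233, "h": 2265},
{"id": "S2", "type": "summit", "x": 107, "y": 185, "h": 2253},
{"id": "L1", "type": "low", "x": 590, "y": 348, "h": 1820},
{"id": "L2", "type": "low", "x": 17, "y": 347, "h": 1822},
{"id": "L3", "type": "low", "x": 480, "y": 582, "h": 1831},
{"id": "L4", "type": "low", "x": 479, "y": 17, "h": 1835},
{"id": "L5", "type": "low", "x": 239, "y": 165, "h": 1874},
{"id": "K1", "type": "saddle", "x": 404, "y": 318, "h": 2113},
{"id": "K2", "type": "saddle", "x": 197, "y": 546, "h": 2065},
{"id": "K3", "type": "saddle", "x": 545, "y": 228, "h": 2054},
{"id": "K4", "type": "saddle", "x": 284, "y": 353, "h": 2031}],
"edges": [["K1", "S1"], ["K1", "L1"], ["K1", "L5"], ["K2", "S2"], ["K2", "L2"], ["K2", "L3"], ["K3", "S1"], ["K3", "L1"], ["K3", "L4"], ["K4", "S1"], ["K4", "S2"], ["K4", "L3"], ["K4", "L5"]]}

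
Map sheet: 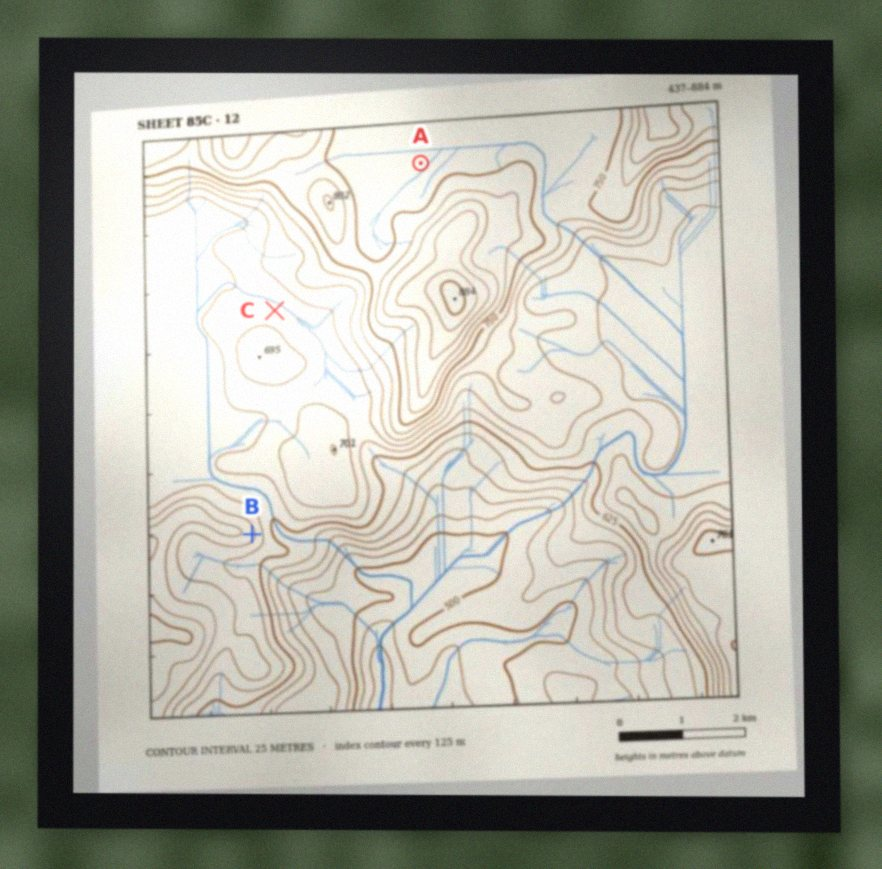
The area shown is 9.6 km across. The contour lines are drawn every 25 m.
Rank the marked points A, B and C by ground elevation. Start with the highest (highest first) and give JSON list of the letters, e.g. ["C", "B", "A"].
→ ["A", "B", "C"]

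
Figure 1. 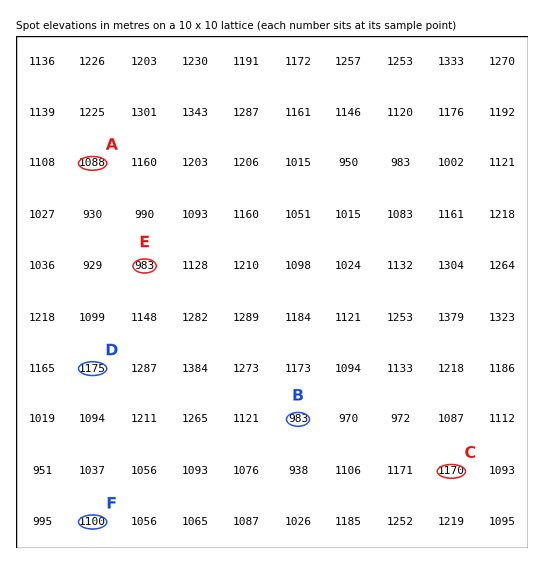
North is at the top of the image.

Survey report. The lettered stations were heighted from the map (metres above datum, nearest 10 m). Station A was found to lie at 1090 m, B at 980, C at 1170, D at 1180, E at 980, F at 1100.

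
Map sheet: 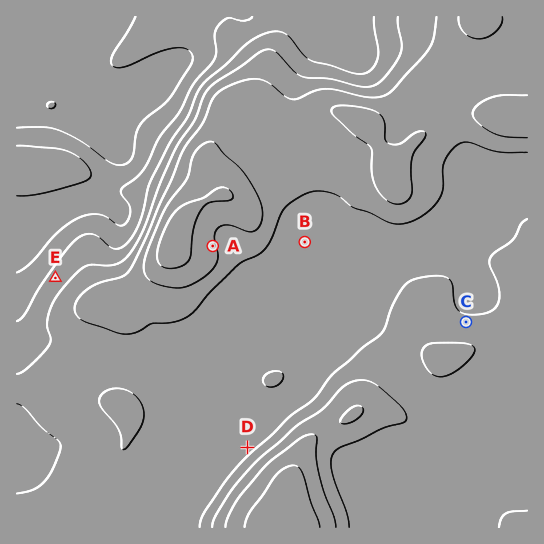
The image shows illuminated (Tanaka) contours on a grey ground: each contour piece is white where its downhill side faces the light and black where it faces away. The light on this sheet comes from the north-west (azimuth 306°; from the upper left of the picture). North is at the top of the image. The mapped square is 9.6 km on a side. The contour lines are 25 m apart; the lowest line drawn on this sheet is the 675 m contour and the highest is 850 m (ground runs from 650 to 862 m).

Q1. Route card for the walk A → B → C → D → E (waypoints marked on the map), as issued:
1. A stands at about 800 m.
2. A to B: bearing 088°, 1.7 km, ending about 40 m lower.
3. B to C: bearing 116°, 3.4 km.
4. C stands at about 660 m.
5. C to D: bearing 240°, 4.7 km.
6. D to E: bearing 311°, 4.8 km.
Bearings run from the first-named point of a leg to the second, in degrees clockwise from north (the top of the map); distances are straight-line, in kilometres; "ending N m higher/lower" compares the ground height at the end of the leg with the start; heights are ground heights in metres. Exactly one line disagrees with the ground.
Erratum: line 4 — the height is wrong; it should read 780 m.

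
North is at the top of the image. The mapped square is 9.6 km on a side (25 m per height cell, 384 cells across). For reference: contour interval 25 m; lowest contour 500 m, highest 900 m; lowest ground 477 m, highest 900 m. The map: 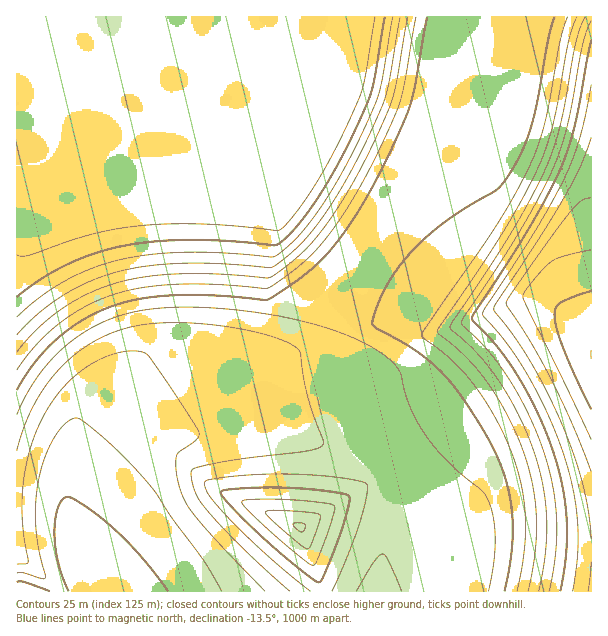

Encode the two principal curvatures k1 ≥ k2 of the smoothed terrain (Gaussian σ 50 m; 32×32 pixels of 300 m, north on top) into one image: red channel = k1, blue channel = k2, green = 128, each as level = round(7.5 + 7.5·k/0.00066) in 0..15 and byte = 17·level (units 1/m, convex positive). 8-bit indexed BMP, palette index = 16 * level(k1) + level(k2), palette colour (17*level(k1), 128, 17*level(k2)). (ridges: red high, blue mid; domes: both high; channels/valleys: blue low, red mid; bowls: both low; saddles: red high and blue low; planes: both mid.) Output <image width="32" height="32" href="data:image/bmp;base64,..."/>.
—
<image width="32" height="32" href="data:image/bmp;base64,Qk02CAAAAAAAADYEAAAoAAAAIAAAACAAAAABAAgAAAAAAAAEAAATCwAAEwsAAAABAAAAAAAAAIAAABGAAAAigAAAM4AAAESAAABVgAAAZoAAAHeAAACIgAAAmYAAAKqAAAC7gAAAzIAAAN2AAADugAAA/4AAAACAEQARgBEAIoARADOAEQBEgBEAVYARAGaAEQB3gBEAiIARAJmAEQCqgBEAu4ARAMyAEQDdgBEA7oARAP+AEQAAgCIAEYAiACKAIgAzgCIARIAiAFWAIgBmgCIAd4AiAIiAIgCZgCIAqoAiALuAIgDMgCIA3YAiAO6AIgD/gCIAAIAzABGAMwAigDMAM4AzAESAMwBVgDMAZoAzAHeAMwCIgDMAmYAzAKqAMwC7gDMAzIAzAN2AMwDugDMA/4AzAACARAARgEQAIoBEADOARABEgEQAVYBEAGaARAB3gEQAiIBEAJmARACqgEQAu4BEAMyARADdgEQA7oBEAP+ARAAAgFUAEYBVACKAVQAzgFUARIBVAFWAVQBmgFUAd4BVAIiAVQCZgFUAqoBVALuAVQDMgFUA3YBVAO6AVQD/gFUAAIBmABGAZgAigGYAM4BmAESAZgBVgGYAZoBmAHeAZgCIgGYAmYBmAKqAZgC7gGYAzIBmAN2AZgDugGYA/4BmAACAdwARgHcAIoB3ADOAdwBEgHcAVYB3AGaAdwB3gHcAiIB3AJmAdwCqgHcAu4B3AMyAdwDdgHcA7oB3AP+AdwAAgIgAEYCIACKAiAAzgIgARICIAFWAiABmgIgAd4CIAIiAiACZgIgAqoCIALuAiADMgIgA3YCIAO6AiAD/gIgAAICZABGAmQAigJkAM4CZAESAmQBVgJkAZoCZAHeAmQCIgJkAmYCZAKqAmQC7gJkAzICZAN2AmQDugJkA/4CZAACAqgARgKoAIoCqADOAqgBEgKoAVYCqAGaAqgB3gKoAiICqAJmAqgCqgKoAu4CqAMyAqgDdgKoA7oCqAP+AqgAAgLsAEYC7ACKAuwAzgLsARIC7AFWAuwBmgLsAd4C7AIiAuwCZgLsAqoC7ALuAuwDMgLsA3YC7AO6AuwD/gLsAAIDMABGAzAAigMwAM4DMAESAzABVgMwAZoDMAHeAzACIgMwAmYDMAKqAzAC7gMwAzIDMAN2AzADugMwA/4DMAACA3QARgN0AIoDdADOA3QBEgN0AVYDdAGaA3QB3gN0AiIDdAJmA3QCqgN0Au4DdAMyA3QDdgN0A7oDdAP+A3QAAgO4AEYDuACKA7gAzgO4ARIDuAFWA7gBmgO4Ad4DuAIiA7gCZgO4AqoDuALuA7gDMgO4A3YDuAO6A7gD/gO4AAID/ABGA/wAigP8AM4D/AESA/wBVgP8AZoD/AHeA/wCIgP8AmYD/AKqA/wC7gP8AzID/AN2A/wDugP8A/4D/AFD213Z2d4eHh4eHh4aGhobXp4aGh4eHh3d2dnZ3h4eX9bd2dXeHh4eHh3eGhoaGh/eHhoZ3h4eHd3Z2dneHh5eXdnZ2h4eHh4d3hoaGh4en94eGhnaHh4eHdnZ2d3eHl3Z2dXaHh4eHh4aGhoeHuPrYh4aGhneHh4d3dnZ3d4eXdnZ1h4eHh4eGhoaHx/j4qMf3l4aGd4eHh3d2dnd3h5d2dnaHh4eHh4aWx/jXh4eHh5fXpoZ3h4eHd3Z2dneHl3Z2doeHh4eHhrfXhoaGhoaGhoaWloeHh4d3dnZ2d4eXdnZ2h4eHh4eWpoaGhoaGhoaGhoaHh4eHh4d2dnd3h5d2dnWHh4eHh4aGhoaGhoaGh4eHh4eHh4eHhnZ2d3eHl3Z2doaHh4eHh4eHh4eHh4eHh4eHh4eHh4d2dnZ3h4eXd3Z2doeHh4eHh4eHh4eHh4eHh4eHh4eHdnZ2d3eHl5h3dnZ2doeHh4eHh4eHh4eHh4eHh4eHh3Z2dnZ3h4eXmHd3dnZ2doeHh4eHh4eHh4eHh3d3dnZ2dnZ2d4eHl5eoh3d3dnZ2dnZ2h4eHd3d2dnZ2dnZ2hoZ2d3eHh5eXmKiHh3d3dnZ2dnZ2dnZ2dnZ2doaXp7e3xfbnl4eXl5eomJeHh3d3d3Z2dnZ2dnaGpqe3p5eHh4eFg6X3+KiXp5iIl5eHh3d3d3d3d3d3d5eUg4aHh4eHh4eEc3ao6MmYiIiXl5eHh4eHh3d3d3d3l7aEg4aHh4eHh4eDdIaXyKiHh5eXl5eXl4eHh4eHh4eI2IaEg4aHh4eHh4ZzdYe3x4eHh5eXl5eXl5eXl5eXl5fZmIaEg4eHh4eHh3R0dpfHp4eHh4eXl5eXl5eXl5eXl8m4iIWDhYeHh4eHhnN1h7fHh4eHh4eHh5eXl5eXl5eXqMioh4SDhoeHh4eHdHR2l8enh4eHh4eHh4eHh4eHh4eIuMiYhoOEh4eHh4d2c3WHt8eHh4eHh4eHh4eHh4eHh4eIyLiHhYN2h4eHh3d0dHanx4eHh4eHh4eHh4eHh4eHh4eoyJiGhISHh4eHh3VzdpfHh4eHh4eHh4eHh4eHh4eHh4fIuIeFg3aHh4eHd3N1h7eHh4eHh4eHh4eHh4eHh4eHh6jImIaDhYeHh4d3dHSHp4eHh4eHh4eHh4eHh4eHh4eHh8iol4SDd4eHh3d0dHanh4eHh4eHh4eHh4eHh4eHh4eHuLiIhYN3h4eHd3VzdpiHh4eHh4eHh4eHh4eHh4eHh4eoyJiFg3aHh4d3doOGmIeHh4eHh4eHh4eHh4eHh4eHh5fHl3Zzdnd3d3d3g4WYh4eHh4eHh4eHh4eHh4eHh4eHl8endnR1h4eHh3eDhJc="/>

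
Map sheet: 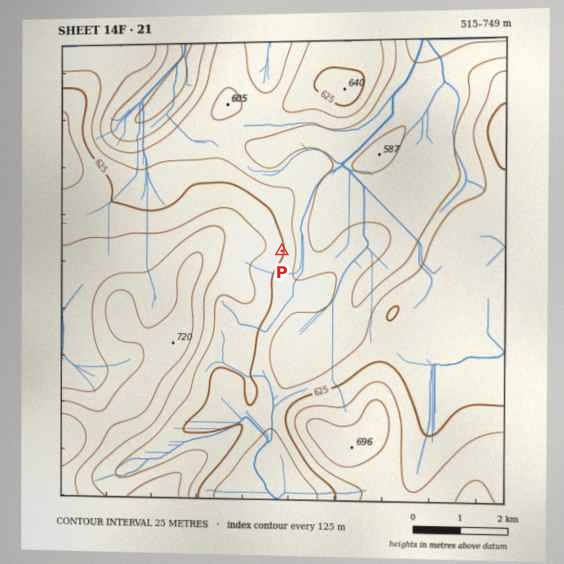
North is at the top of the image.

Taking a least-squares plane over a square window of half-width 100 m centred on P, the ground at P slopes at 5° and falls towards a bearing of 96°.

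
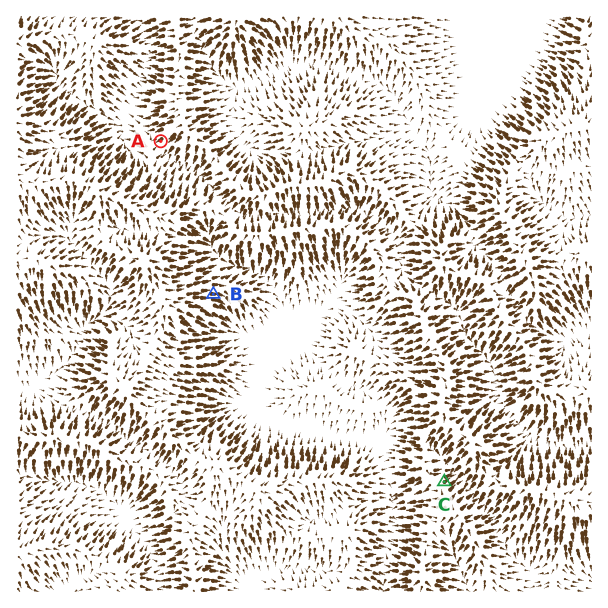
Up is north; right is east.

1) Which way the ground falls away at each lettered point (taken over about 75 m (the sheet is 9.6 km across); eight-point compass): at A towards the SW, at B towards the E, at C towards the NE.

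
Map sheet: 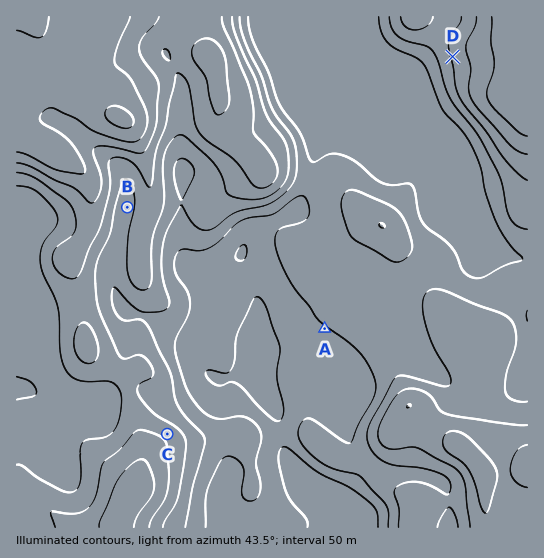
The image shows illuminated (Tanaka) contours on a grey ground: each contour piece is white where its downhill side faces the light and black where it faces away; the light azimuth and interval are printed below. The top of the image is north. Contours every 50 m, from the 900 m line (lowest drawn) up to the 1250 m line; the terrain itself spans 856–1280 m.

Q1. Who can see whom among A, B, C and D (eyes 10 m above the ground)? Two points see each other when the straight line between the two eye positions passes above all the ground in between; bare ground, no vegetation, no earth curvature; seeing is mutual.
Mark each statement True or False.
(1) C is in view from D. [True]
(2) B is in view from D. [False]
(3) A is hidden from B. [True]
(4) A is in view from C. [True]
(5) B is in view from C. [False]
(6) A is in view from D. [False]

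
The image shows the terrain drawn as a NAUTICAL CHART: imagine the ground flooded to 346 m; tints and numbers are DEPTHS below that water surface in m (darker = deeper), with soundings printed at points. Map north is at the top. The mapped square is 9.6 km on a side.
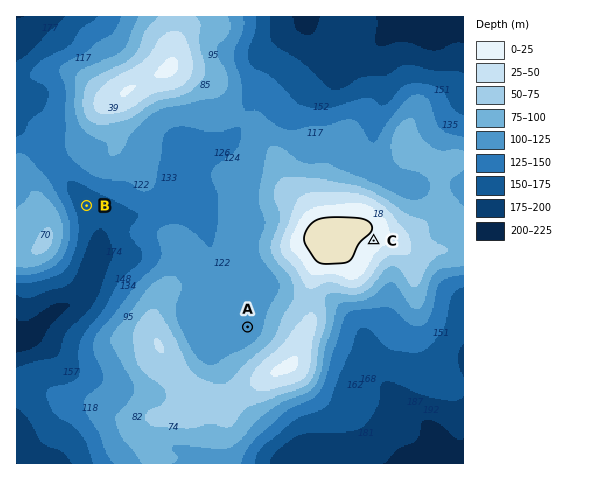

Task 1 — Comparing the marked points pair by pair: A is lower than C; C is higher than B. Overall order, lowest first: B A C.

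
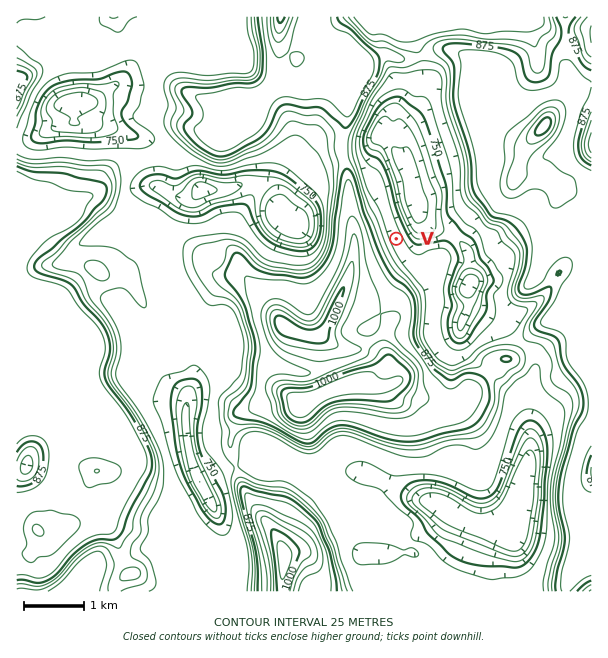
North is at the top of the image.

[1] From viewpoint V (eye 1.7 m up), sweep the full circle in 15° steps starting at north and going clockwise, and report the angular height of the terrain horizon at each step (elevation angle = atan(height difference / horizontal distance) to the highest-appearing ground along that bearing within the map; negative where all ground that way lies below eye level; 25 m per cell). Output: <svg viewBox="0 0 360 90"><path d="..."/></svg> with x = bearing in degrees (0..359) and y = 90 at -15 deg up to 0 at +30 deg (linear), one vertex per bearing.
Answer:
<svg viewBox="0 0 360 90"><path d="M0 57l15 0 15-3 15-1 15-2 15 1 15 2 15 0 15 1 15 2 15-2 15-6 15-5 15-4 15-4 15-3 15-2 15 0 15 1 15 3 15 5 15 6 15 9 15-1"/></svg>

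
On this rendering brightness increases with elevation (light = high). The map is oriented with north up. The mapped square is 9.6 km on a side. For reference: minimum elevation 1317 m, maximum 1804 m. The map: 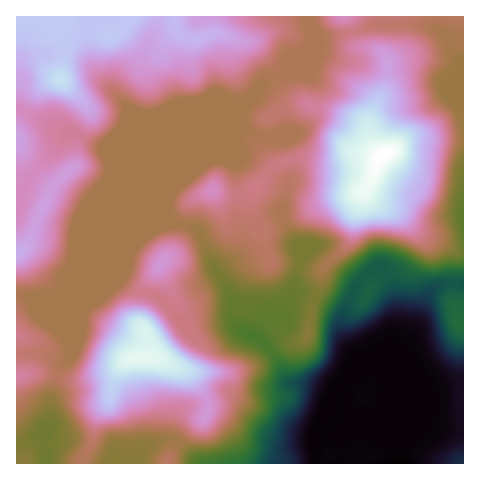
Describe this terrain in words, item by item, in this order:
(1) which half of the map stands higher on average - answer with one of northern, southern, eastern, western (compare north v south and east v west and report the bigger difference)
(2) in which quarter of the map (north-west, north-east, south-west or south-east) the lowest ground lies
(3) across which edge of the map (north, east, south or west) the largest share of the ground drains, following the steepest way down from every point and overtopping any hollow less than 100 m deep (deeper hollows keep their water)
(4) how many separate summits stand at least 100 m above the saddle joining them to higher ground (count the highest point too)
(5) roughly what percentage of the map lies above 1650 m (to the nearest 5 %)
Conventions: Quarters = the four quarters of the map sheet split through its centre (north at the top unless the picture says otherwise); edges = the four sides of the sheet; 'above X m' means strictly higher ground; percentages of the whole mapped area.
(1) The northern half stands higher on average than the southern half.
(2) The lowest point lies in the south-east quarter of the map.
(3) The largest share of the runoff leaves by the southern edge.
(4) Counting only tops that stand 100 m proud, the map has 3 summits.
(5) About 20 % of the map lies above 1650 m.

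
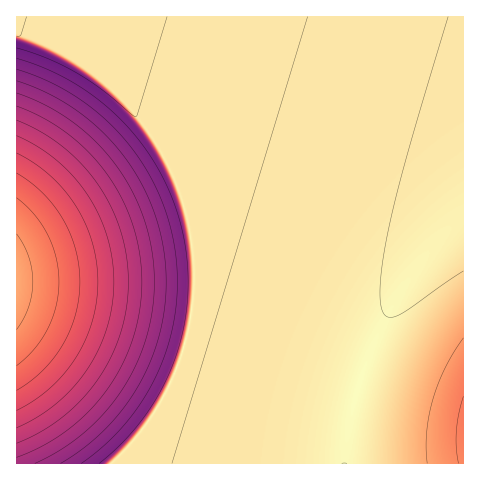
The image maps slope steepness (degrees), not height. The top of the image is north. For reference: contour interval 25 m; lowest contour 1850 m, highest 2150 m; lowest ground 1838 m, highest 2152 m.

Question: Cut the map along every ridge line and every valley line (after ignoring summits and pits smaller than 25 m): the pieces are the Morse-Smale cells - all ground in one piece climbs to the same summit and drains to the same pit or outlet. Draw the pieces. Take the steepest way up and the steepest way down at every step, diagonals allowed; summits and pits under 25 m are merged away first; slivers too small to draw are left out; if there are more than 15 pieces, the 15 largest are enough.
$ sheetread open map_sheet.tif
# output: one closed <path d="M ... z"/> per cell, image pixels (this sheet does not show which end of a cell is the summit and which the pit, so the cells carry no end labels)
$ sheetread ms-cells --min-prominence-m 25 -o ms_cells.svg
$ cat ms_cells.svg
<path d="M463 16l-447 1 0 14 2 1 36 16 30 18 22 18 24 24 32 44 16 35 11 35 4 29 2 35-4 33-7 30-14 36-16 29-16 21-26 29 233-1 2-29 10-43 22-59 19-35 20-32 19-23 27-28z"/><path d="M17 31l-1 432 95 1 21-20 22-30 16-29 14-36 7-30 4-33-2-35-4-29-11-35-16-35-32-44-24-24-22-18-30-18z"/><path d="M463 214l-45 51-20 32-19 35-22 59-10 43-1 30 118-1z"/>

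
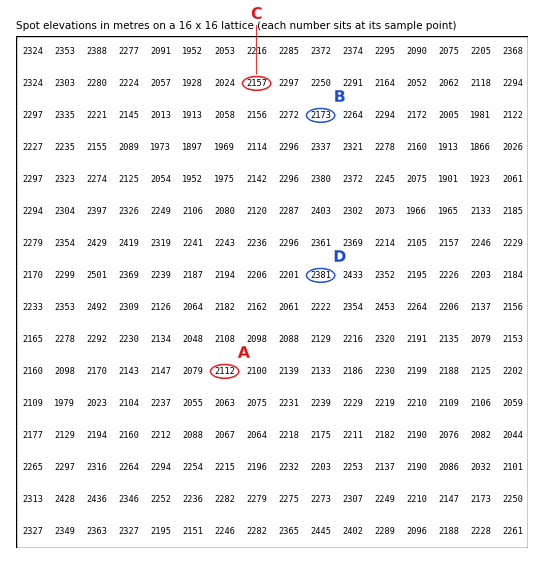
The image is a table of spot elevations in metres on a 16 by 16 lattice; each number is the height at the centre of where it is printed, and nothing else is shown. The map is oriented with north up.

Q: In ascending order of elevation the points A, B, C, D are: A C B D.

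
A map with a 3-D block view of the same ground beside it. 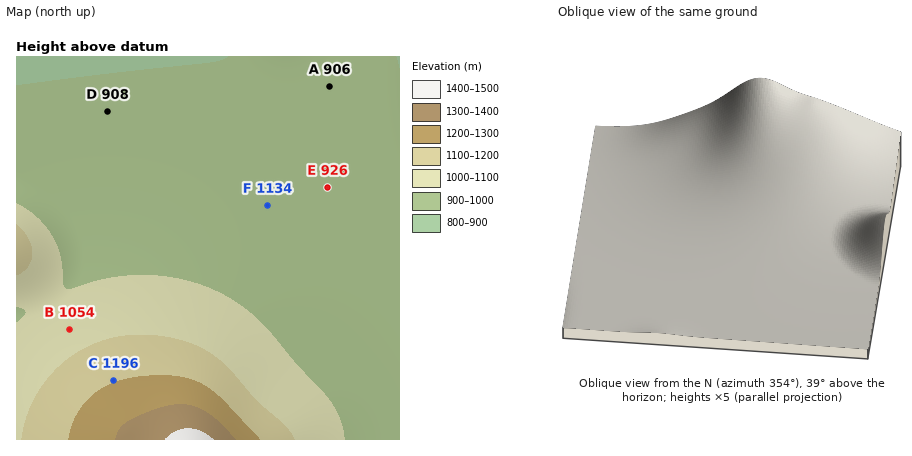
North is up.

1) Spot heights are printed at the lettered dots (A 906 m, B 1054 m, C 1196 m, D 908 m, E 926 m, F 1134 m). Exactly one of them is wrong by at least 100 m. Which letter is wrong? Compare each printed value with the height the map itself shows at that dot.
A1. F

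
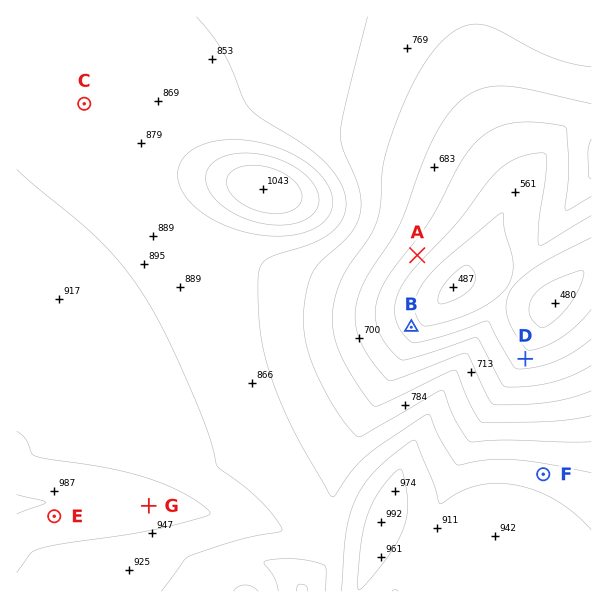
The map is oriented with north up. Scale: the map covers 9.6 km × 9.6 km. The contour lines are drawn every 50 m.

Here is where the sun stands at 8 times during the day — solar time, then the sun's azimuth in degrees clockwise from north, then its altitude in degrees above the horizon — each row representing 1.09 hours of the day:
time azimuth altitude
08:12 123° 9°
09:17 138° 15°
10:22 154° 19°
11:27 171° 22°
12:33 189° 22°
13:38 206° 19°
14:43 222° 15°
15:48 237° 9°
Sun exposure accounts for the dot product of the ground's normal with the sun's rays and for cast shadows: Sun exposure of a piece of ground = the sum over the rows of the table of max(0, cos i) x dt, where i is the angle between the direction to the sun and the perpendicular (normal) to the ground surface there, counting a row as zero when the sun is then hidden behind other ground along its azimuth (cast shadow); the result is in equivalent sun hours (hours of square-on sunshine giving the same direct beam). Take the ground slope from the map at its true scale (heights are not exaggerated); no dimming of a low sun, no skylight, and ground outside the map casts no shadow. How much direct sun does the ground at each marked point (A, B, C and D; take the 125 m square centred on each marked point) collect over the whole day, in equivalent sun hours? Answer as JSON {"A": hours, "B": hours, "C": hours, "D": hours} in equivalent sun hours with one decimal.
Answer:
{"A": 3.2, "B": 1.8, "C": 2.4, "D": 1.4}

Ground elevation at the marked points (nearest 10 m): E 980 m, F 870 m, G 980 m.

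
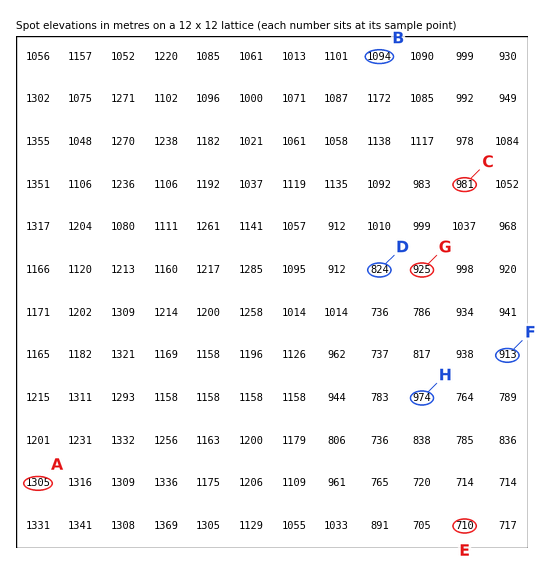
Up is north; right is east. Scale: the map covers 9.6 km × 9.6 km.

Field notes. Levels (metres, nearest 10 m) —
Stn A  1300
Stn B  1090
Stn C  980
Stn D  820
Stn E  710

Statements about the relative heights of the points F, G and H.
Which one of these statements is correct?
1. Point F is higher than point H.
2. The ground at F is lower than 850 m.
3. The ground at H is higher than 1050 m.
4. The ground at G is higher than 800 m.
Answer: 4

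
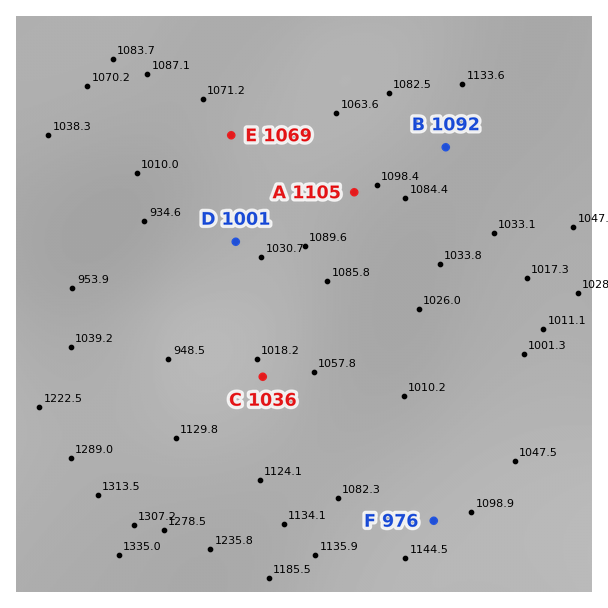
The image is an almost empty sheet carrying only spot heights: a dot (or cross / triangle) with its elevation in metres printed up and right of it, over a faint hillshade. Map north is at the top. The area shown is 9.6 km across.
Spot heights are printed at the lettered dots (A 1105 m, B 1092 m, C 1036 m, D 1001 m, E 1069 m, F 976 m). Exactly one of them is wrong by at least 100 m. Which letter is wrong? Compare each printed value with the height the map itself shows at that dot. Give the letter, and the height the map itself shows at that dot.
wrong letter F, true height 1101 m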